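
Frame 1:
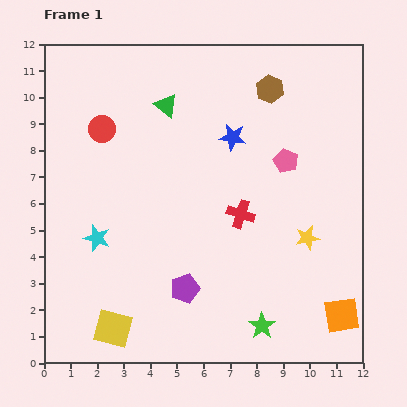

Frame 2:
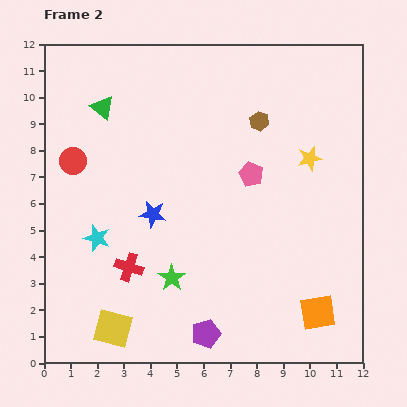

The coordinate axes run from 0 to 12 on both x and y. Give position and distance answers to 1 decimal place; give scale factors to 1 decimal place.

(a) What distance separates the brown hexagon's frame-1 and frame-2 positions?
1.3

The brown hexagon moved from (8.5, 10.3) to (8.1, 9.1), a distance of √(0.4² + 1.2²) ≈ 1.3.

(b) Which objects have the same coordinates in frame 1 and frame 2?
the yellow square, the cyan star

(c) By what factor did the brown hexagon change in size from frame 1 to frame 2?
0.7×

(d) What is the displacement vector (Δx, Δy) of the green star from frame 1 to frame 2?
(-3.4, 1.8)

The green star was at (8.2, 1.4) in frame 1 and (4.8, 3.2) in frame 2.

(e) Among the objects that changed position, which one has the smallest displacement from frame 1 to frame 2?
the orange square

(moved 0.9)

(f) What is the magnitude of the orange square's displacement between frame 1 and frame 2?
0.9

The orange square moved from (11.2, 1.8) to (10.3, 1.9), a distance of √(0.9² + 0.1²) ≈ 0.9.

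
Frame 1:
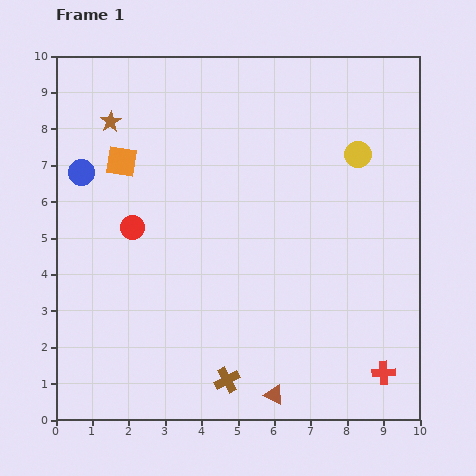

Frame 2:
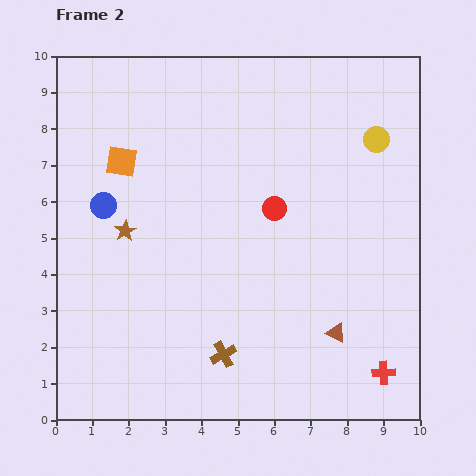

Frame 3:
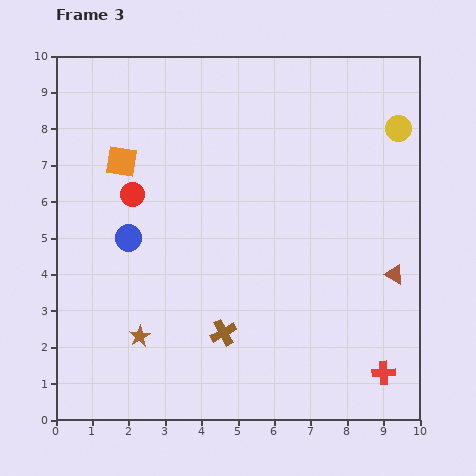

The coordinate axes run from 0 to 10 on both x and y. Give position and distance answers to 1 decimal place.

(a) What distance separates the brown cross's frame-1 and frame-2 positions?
0.7

The brown cross moved from (4.7, 1.1) to (4.6, 1.8), a distance of √(0.1² + 0.7²) ≈ 0.7.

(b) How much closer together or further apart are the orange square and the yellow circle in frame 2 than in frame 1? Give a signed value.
+0.5

Distance in frame 1: 6.5. Distance in frame 2: 7.0.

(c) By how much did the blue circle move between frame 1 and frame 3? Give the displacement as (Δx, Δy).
(1.3, -1.8)

The blue circle was at (0.7, 6.8) in frame 1 and (2.0, 5.0) in frame 3.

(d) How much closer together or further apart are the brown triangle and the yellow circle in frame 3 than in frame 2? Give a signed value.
-1.4

Distance in frame 2: 5.4. Distance in frame 3: 4.0.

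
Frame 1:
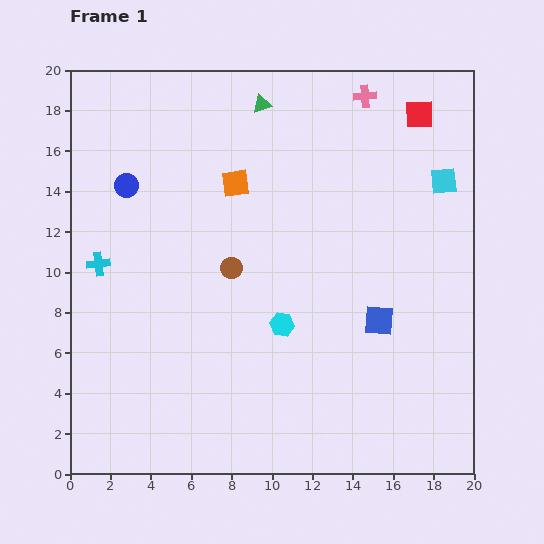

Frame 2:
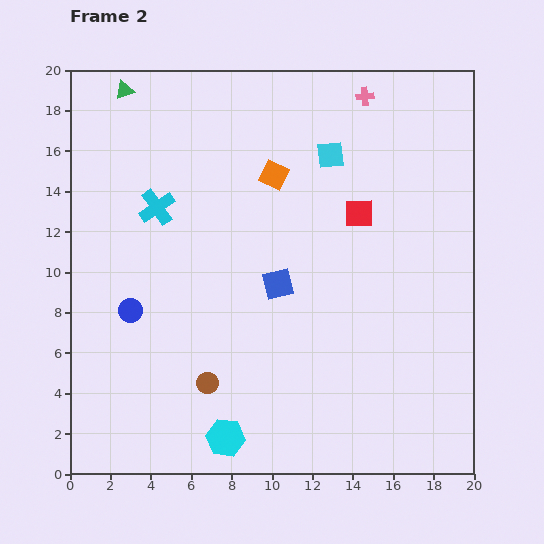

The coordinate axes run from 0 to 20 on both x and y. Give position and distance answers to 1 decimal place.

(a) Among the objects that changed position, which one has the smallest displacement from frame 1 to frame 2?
the orange square

(moved 1.9)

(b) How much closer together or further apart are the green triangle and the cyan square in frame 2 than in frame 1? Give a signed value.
+0.9

Distance in frame 1: 9.8. Distance in frame 2: 10.7.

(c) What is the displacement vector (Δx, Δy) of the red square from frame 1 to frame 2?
(-3.0, -4.9)

The red square was at (17.3, 17.8) in frame 1 and (14.3, 12.9) in frame 2.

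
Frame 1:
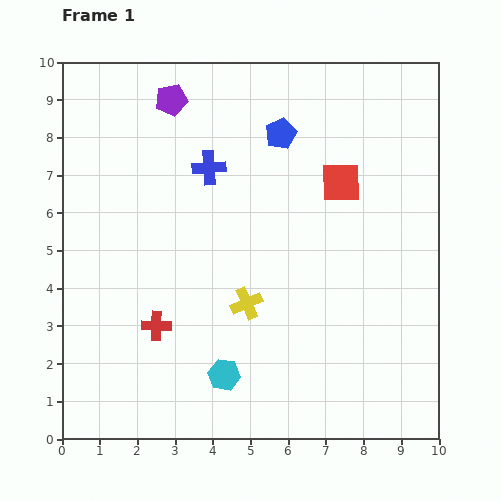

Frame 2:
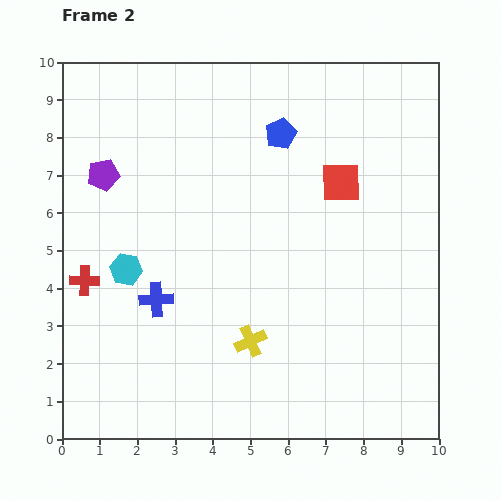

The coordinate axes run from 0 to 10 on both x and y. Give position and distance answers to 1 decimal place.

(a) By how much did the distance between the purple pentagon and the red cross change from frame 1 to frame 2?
-3.2

Distance in frame 1: 6.0. Distance in frame 2: 2.8.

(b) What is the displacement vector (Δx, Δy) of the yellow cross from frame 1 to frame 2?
(0.1, -1.0)

The yellow cross was at (4.9, 3.6) in frame 1 and (5.0, 2.6) in frame 2.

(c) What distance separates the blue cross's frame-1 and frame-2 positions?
3.8

The blue cross moved from (3.9, 7.2) to (2.5, 3.7), a distance of √(1.4² + 3.5²) ≈ 3.8.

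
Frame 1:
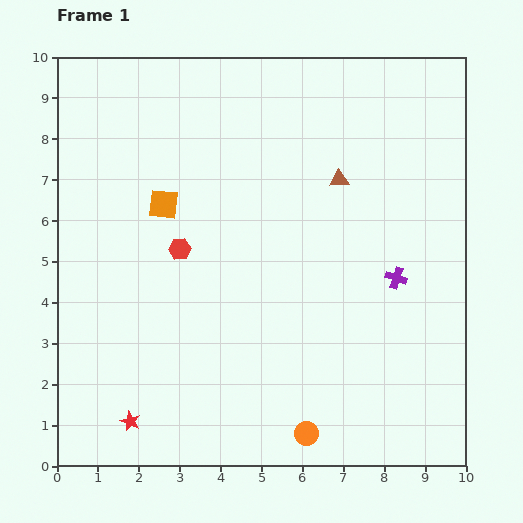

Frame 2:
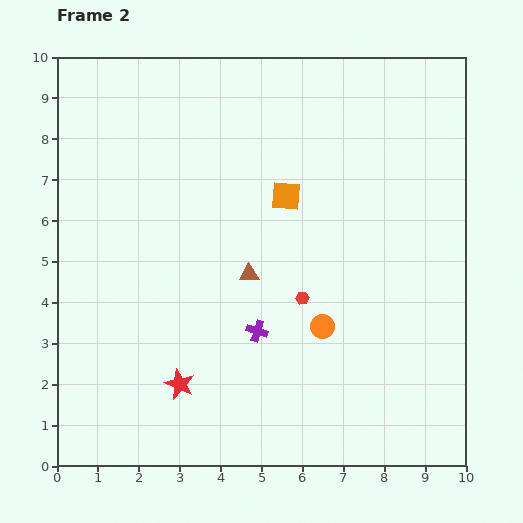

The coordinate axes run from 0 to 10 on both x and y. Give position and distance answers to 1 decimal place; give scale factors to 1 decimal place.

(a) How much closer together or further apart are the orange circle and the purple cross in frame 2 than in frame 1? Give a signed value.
-2.8

Distance in frame 1: 4.4. Distance in frame 2: 1.6.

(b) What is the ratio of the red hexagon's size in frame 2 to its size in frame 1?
0.6×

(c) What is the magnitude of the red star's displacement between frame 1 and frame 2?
1.5

The red star moved from (1.8, 1.1) to (3.0, 2.0), a distance of √(1.2² + 0.9²) ≈ 1.5.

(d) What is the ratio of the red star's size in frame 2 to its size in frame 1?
1.5×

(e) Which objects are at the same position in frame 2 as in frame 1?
none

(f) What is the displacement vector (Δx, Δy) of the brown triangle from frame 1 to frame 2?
(-2.2, -2.3)

The brown triangle was at (6.9, 7.0) in frame 1 and (4.7, 4.7) in frame 2.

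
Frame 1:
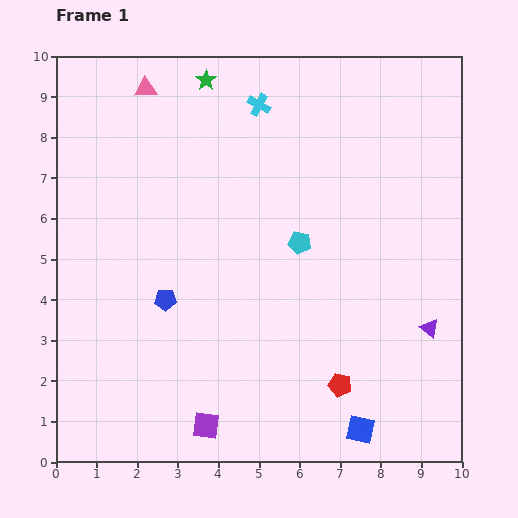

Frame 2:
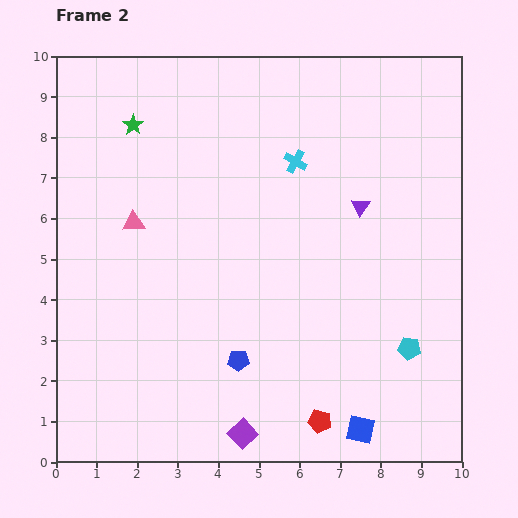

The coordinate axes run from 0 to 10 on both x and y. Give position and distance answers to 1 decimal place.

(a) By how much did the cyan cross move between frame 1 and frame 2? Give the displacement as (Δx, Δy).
(0.9, -1.4)

The cyan cross was at (5.0, 8.8) in frame 1 and (5.9, 7.4) in frame 2.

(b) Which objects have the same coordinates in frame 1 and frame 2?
the blue square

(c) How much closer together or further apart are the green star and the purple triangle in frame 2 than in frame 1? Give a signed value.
-2.3

Distance in frame 1: 8.2. Distance in frame 2: 5.9.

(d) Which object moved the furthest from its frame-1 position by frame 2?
the cyan pentagon

(moved 3.7; next 3.4)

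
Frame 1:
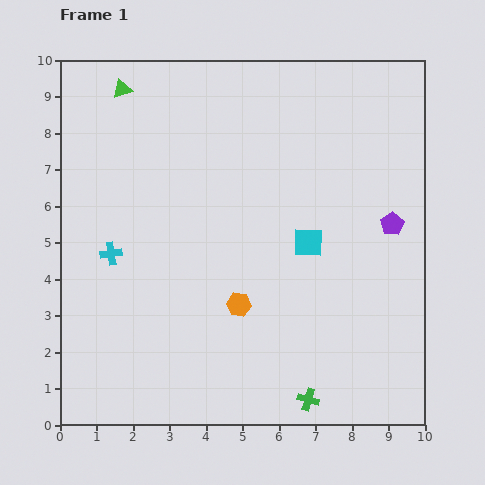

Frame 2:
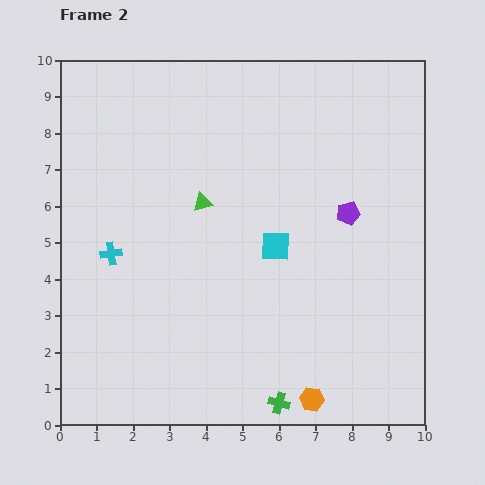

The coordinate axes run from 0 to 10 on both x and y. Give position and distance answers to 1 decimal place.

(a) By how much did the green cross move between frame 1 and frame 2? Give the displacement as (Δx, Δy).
(-0.8, -0.1)

The green cross was at (6.8, 0.7) in frame 1 and (6.0, 0.6) in frame 2.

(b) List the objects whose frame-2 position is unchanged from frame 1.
the cyan cross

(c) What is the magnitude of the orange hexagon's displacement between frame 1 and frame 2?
3.3

The orange hexagon moved from (4.9, 3.3) to (6.9, 0.7), a distance of √(2.0² + 2.6²) ≈ 3.3.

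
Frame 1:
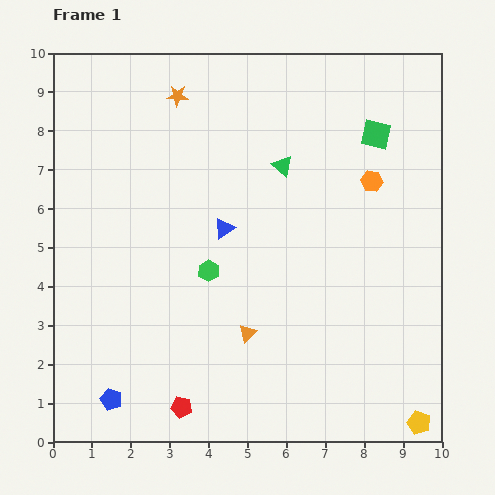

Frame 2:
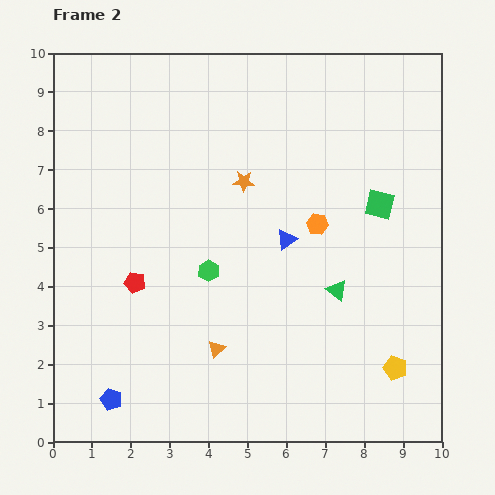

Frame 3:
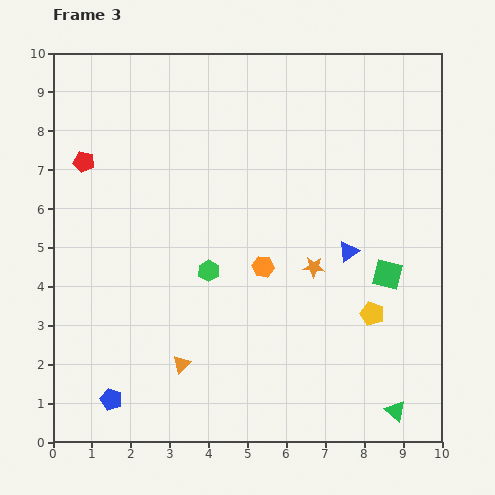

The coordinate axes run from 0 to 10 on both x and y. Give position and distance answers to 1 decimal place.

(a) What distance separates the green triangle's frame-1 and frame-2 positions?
3.5

The green triangle moved from (5.9, 7.1) to (7.3, 3.9), a distance of √(1.4² + 3.2²) ≈ 3.5.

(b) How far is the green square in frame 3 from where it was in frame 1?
3.6

The green square moved from (8.3, 7.9) to (8.6, 4.3), a distance of √(0.3² + 3.6²) ≈ 3.6.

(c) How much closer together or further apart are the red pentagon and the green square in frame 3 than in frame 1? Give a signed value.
-0.3

Distance in frame 1: 8.6. Distance in frame 3: 8.3.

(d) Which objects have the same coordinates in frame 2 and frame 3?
the blue pentagon, the green hexagon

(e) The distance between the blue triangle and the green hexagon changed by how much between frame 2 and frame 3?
+1.4

Distance in frame 2: 2.2. Distance in frame 3: 3.6.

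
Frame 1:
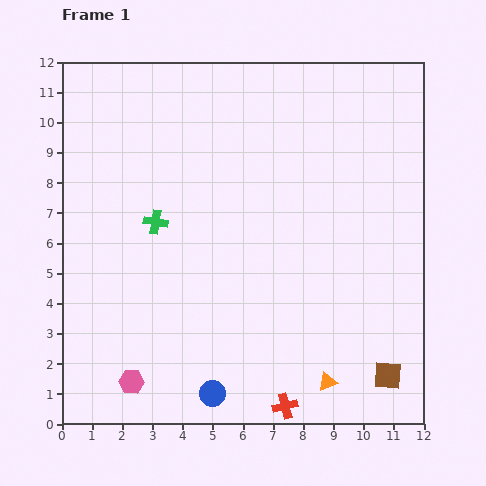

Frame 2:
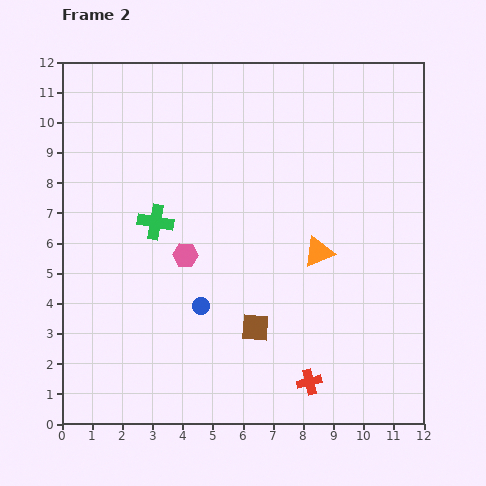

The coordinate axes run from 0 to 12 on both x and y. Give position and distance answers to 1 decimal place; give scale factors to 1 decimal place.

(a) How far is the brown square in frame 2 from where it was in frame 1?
4.7

The brown square moved from (10.8, 1.6) to (6.4, 3.2), a distance of √(4.4² + 1.6²) ≈ 4.7.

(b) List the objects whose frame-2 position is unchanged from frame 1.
the green cross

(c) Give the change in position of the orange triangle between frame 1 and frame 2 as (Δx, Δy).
(-0.3, 4.3)

The orange triangle was at (8.8, 1.4) in frame 1 and (8.5, 5.7) in frame 2.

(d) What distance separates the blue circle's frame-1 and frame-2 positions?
2.9

The blue circle moved from (5.0, 1.0) to (4.6, 3.9), a distance of √(0.4² + 2.9²) ≈ 2.9.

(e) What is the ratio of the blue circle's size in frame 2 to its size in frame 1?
0.7×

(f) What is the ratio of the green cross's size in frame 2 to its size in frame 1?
1.5×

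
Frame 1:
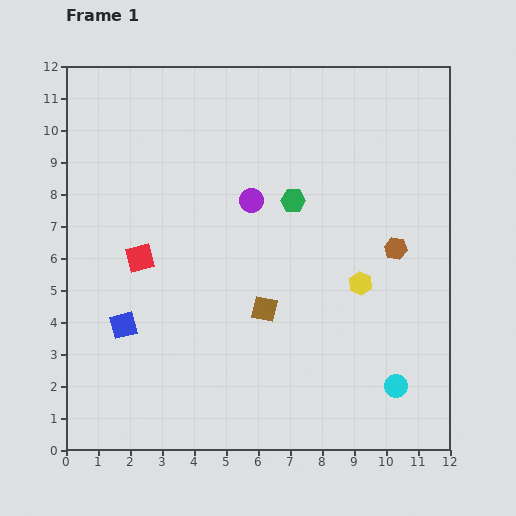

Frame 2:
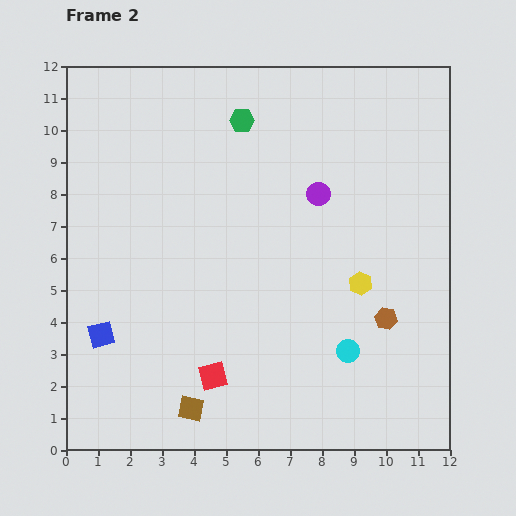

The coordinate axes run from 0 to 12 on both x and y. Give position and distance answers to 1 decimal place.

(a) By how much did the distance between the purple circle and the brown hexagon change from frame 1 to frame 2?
-0.3

Distance in frame 1: 4.7. Distance in frame 2: 4.4.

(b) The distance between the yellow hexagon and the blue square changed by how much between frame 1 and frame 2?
+0.8

Distance in frame 1: 7.5. Distance in frame 2: 8.3.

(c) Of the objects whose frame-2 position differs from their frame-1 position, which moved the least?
the blue square

(moved 0.8)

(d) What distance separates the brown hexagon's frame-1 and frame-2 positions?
2.2

The brown hexagon moved from (10.3, 6.3) to (10.0, 4.1), a distance of √(0.3² + 2.2²) ≈ 2.2.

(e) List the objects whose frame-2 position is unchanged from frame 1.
the yellow hexagon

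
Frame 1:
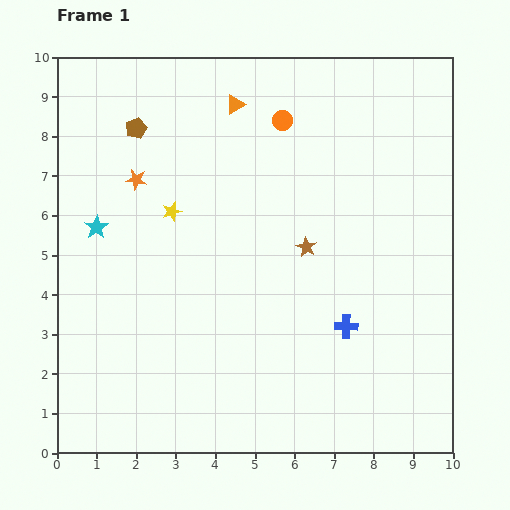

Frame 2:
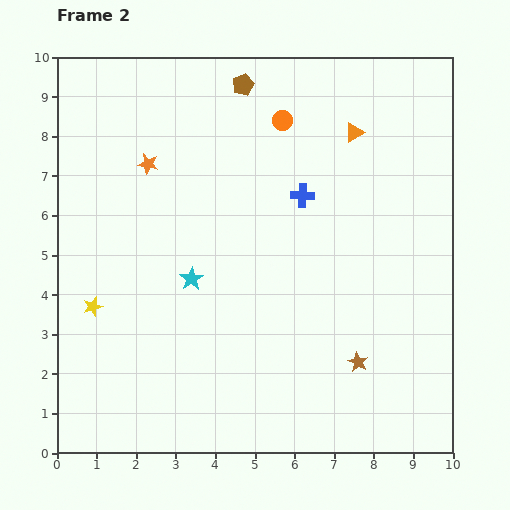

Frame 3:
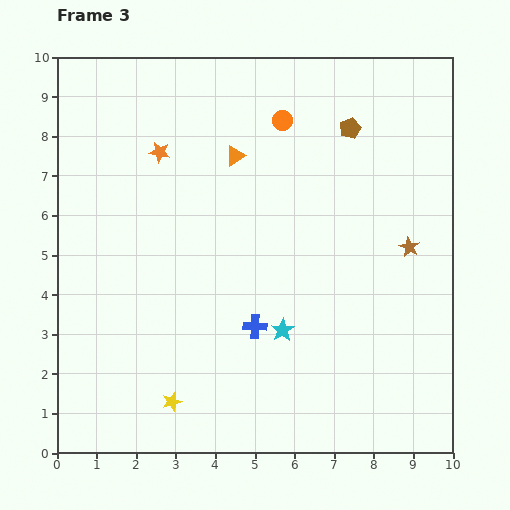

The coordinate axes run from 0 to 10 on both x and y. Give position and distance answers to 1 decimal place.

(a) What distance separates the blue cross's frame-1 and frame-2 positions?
3.5

The blue cross moved from (7.3, 3.2) to (6.2, 6.5), a distance of √(1.1² + 3.3²) ≈ 3.5.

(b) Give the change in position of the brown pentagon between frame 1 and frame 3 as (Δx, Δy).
(5.4, 0.0)

The brown pentagon was at (2.0, 8.2) in frame 1 and (7.4, 8.2) in frame 3.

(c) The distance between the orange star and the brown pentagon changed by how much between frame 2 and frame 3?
+1.7

Distance in frame 2: 3.1. Distance in frame 3: 4.8.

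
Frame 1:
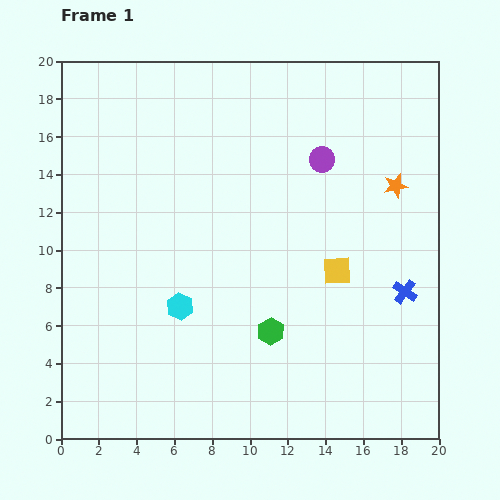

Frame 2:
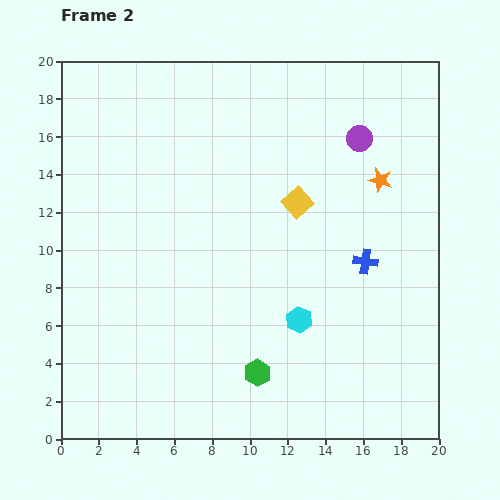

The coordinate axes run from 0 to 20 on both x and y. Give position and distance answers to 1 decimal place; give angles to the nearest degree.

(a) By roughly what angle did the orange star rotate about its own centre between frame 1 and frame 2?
27° clockwise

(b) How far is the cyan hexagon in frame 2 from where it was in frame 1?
6.3

The cyan hexagon moved from (6.3, 7.0) to (12.6, 6.3), a distance of √(6.3² + 0.7²) ≈ 6.3.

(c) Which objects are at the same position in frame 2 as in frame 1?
none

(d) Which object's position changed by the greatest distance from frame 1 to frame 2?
the cyan hexagon

(moved 6.3; next 4.2)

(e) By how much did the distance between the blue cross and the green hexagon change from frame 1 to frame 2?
+0.8

Distance in frame 1: 7.4. Distance in frame 2: 8.2.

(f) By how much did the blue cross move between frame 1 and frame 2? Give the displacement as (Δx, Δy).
(-2.1, 1.6)

The blue cross was at (18.2, 7.8) in frame 1 and (16.1, 9.4) in frame 2.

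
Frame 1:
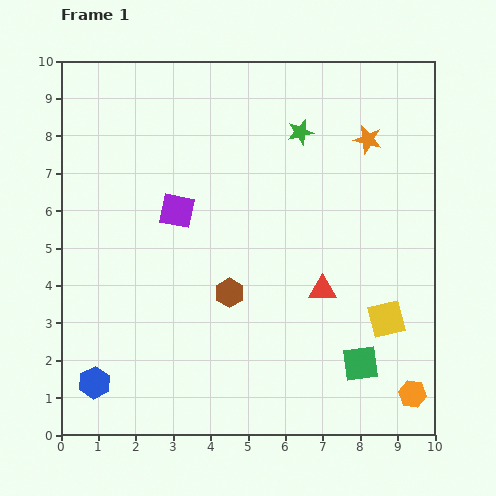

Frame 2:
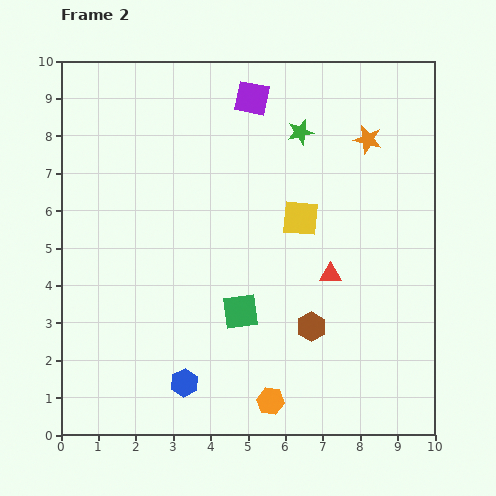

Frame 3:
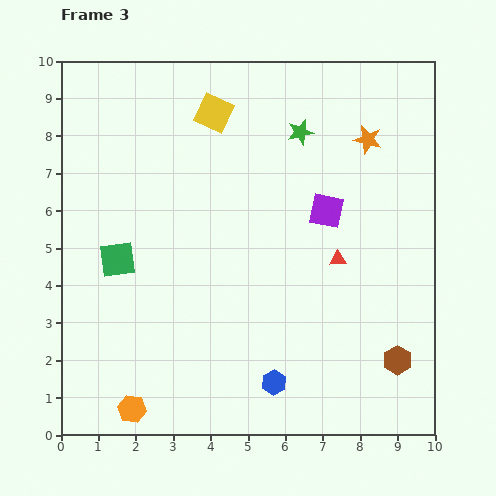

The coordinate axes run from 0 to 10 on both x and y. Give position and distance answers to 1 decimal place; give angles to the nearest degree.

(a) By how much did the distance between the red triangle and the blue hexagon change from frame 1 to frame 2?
-1.7

Distance in frame 1: 6.6. Distance in frame 2: 4.9.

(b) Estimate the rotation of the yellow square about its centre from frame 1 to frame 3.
39° clockwise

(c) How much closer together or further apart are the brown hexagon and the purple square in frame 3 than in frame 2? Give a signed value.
-1.9

Distance in frame 2: 6.3. Distance in frame 3: 4.4.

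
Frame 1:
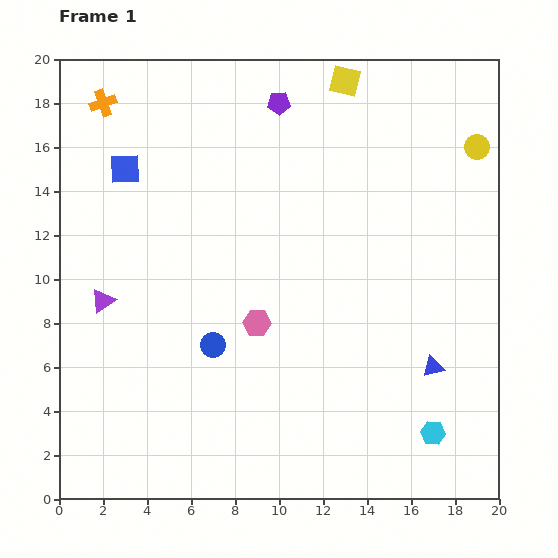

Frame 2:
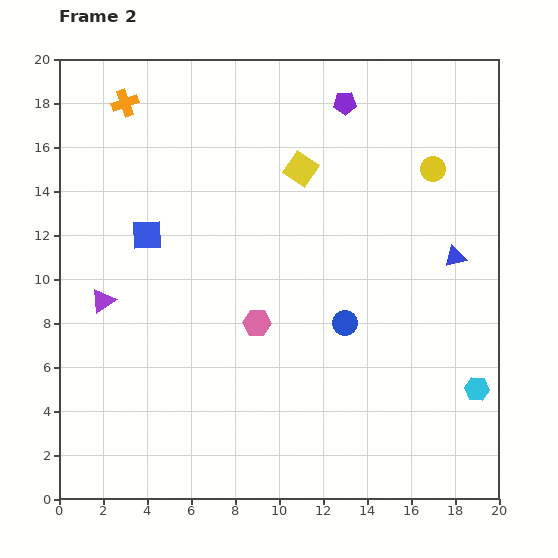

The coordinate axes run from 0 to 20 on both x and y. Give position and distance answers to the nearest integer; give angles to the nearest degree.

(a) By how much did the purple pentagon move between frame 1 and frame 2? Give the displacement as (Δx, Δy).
(3, 0)

The purple pentagon was at (10, 18) in frame 1 and (13, 18) in frame 2.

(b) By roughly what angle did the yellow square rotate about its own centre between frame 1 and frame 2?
23° clockwise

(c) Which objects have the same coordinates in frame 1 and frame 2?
the pink hexagon, the purple triangle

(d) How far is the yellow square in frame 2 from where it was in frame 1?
4

The yellow square moved from (13, 19) to (11, 15), a distance of √(2² + 4²) ≈ 4.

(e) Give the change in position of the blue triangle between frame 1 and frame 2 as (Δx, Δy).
(1, 5)

The blue triangle was at (17, 6) in frame 1 and (18, 11) in frame 2.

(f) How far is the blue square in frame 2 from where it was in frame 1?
3

The blue square moved from (3, 15) to (4, 12), a distance of √(1² + 3²) ≈ 3.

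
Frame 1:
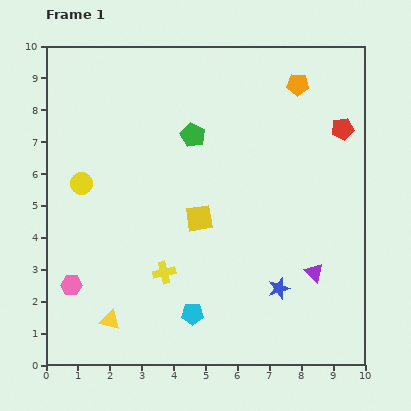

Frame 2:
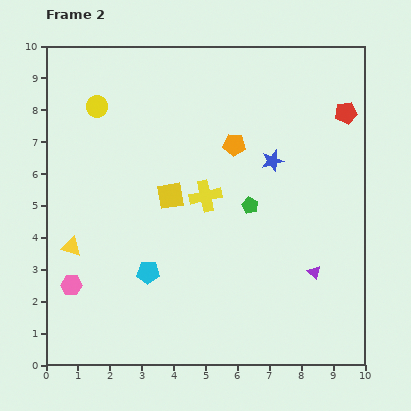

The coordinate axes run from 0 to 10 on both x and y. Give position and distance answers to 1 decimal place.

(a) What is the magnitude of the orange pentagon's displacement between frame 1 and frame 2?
2.8

The orange pentagon moved from (7.9, 8.8) to (5.9, 6.9), a distance of √(2.0² + 1.9²) ≈ 2.8.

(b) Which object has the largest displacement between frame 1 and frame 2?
the blue star

(moved 4.0; next 2.8)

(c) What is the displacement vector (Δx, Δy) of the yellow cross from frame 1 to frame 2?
(1.3, 2.4)

The yellow cross was at (3.7, 2.9) in frame 1 and (5.0, 5.3) in frame 2.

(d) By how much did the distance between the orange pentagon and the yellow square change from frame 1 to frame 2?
-2.6

Distance in frame 1: 5.2. Distance in frame 2: 2.6.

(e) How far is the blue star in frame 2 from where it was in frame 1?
4.0

The blue star moved from (7.3, 2.4) to (7.1, 6.4), a distance of √(0.2² + 4.0²) ≈ 4.0.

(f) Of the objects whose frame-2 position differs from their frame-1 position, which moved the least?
the red pentagon

(moved 0.5)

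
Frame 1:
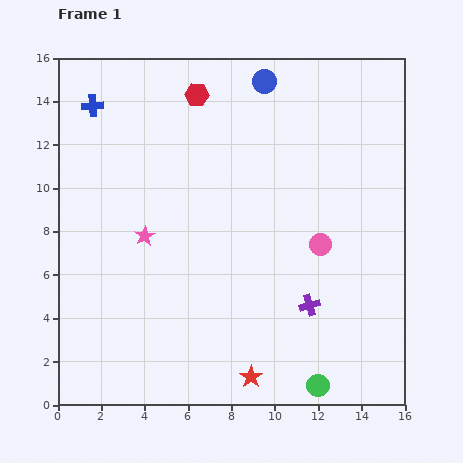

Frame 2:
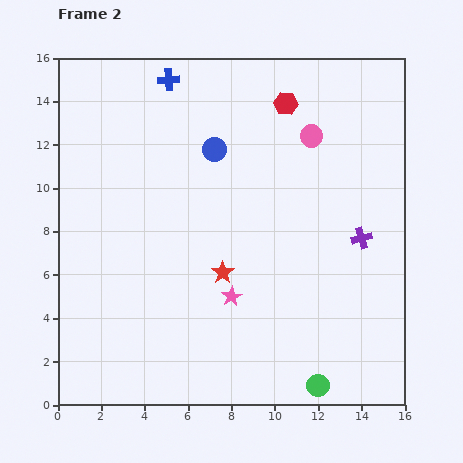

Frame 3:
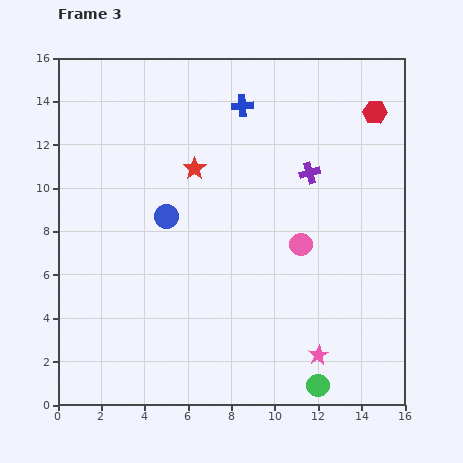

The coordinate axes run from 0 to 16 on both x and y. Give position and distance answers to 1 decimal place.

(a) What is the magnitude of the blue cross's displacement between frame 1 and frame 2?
3.7

The blue cross moved from (1.6, 13.8) to (5.1, 15.0), a distance of √(3.5² + 1.2²) ≈ 3.7.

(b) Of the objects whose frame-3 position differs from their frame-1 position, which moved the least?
the pink circle

(moved 0.9)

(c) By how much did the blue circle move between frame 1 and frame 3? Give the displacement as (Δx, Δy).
(-4.5, -6.2)

The blue circle was at (9.5, 14.9) in frame 1 and (5.0, 8.7) in frame 3.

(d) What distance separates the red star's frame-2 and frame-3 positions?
5.0

The red star moved from (7.6, 6.1) to (6.3, 10.9), a distance of √(1.3² + 4.8²) ≈ 5.0.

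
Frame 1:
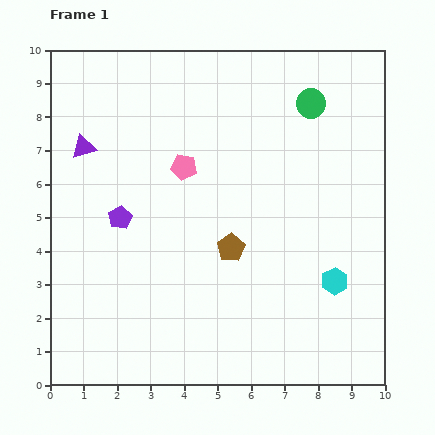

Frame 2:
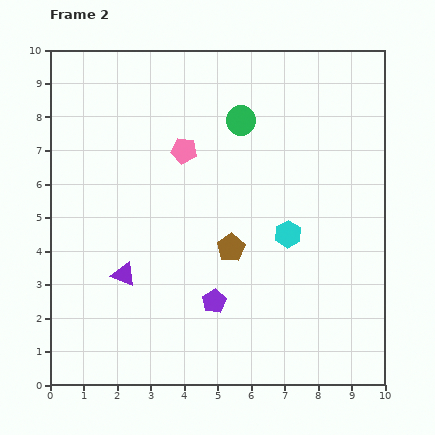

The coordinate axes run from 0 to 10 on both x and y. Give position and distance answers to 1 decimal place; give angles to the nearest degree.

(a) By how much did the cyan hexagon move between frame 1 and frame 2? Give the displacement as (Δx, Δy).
(-1.4, 1.4)

The cyan hexagon was at (8.5, 3.1) in frame 1 and (7.1, 4.5) in frame 2.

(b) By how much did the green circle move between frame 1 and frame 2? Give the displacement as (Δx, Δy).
(-2.1, -0.5)

The green circle was at (7.8, 8.4) in frame 1 and (5.7, 7.9) in frame 2.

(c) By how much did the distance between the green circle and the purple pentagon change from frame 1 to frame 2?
-1.1

Distance in frame 1: 6.6. Distance in frame 2: 5.5.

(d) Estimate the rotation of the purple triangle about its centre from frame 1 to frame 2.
40° clockwise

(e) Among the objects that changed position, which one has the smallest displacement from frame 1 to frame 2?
the pink pentagon

(moved 0.5)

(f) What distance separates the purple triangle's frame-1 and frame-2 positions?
4.0

The purple triangle moved from (1.0, 7.1) to (2.2, 3.3), a distance of √(1.2² + 3.8²) ≈ 4.0.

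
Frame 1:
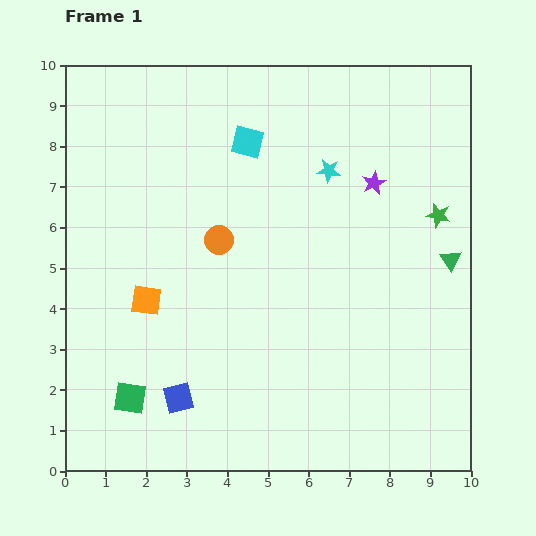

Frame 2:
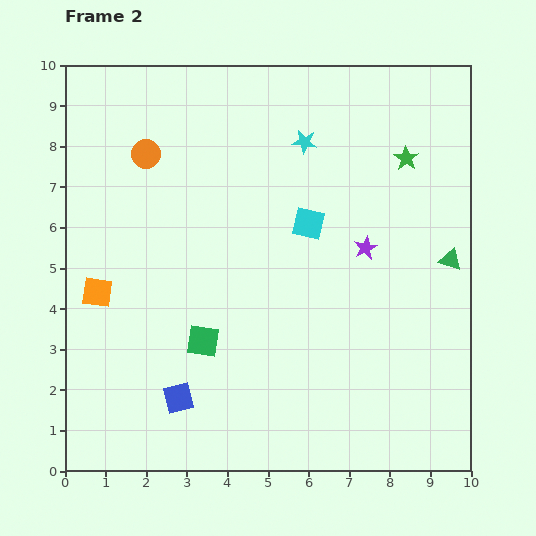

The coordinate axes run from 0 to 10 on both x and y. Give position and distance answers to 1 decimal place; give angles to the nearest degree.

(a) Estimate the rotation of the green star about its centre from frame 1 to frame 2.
23° clockwise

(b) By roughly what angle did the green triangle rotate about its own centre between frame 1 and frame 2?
37° counter-clockwise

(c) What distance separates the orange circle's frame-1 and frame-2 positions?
2.8

The orange circle moved from (3.8, 5.7) to (2.0, 7.8), a distance of √(1.8² + 2.1²) ≈ 2.8.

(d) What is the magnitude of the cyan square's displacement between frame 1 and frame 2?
2.5

The cyan square moved from (4.5, 8.1) to (6.0, 6.1), a distance of √(1.5² + 2.0²) ≈ 2.5.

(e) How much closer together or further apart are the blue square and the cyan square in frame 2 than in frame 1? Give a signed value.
-1.1

Distance in frame 1: 6.5. Distance in frame 2: 5.4.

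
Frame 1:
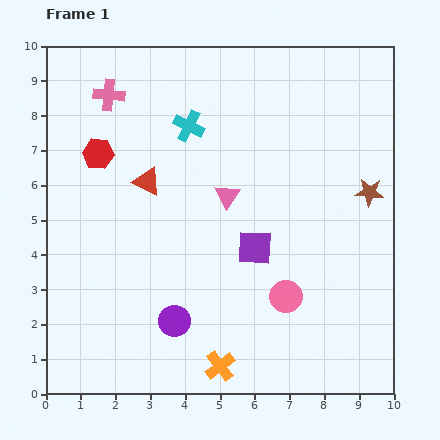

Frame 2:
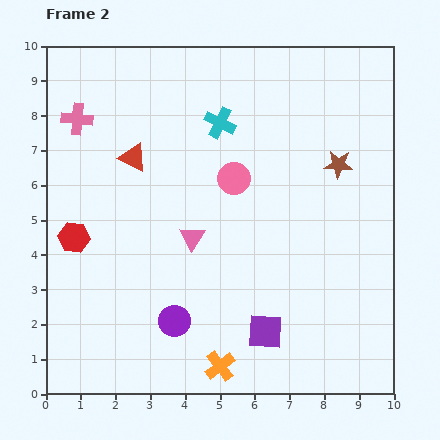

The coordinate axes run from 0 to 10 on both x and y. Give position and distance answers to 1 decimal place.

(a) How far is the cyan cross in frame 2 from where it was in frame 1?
0.9

The cyan cross moved from (4.1, 7.7) to (5.0, 7.8), a distance of √(0.9² + 0.1²) ≈ 0.9.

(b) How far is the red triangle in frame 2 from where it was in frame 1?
0.8

The red triangle moved from (2.9, 6.1) to (2.5, 6.8), a distance of √(0.4² + 0.7²) ≈ 0.8.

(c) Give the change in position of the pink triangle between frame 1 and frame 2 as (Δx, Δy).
(-1.0, -1.2)

The pink triangle was at (5.2, 5.7) in frame 1 and (4.2, 4.5) in frame 2.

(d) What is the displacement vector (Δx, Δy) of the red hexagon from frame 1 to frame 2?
(-0.7, -2.4)

The red hexagon was at (1.5, 6.9) in frame 1 and (0.8, 4.5) in frame 2.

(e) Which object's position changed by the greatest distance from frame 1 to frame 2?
the pink circle

(moved 3.7; next 2.5)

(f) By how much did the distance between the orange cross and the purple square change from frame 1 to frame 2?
-1.9

Distance in frame 1: 3.5. Distance in frame 2: 1.6.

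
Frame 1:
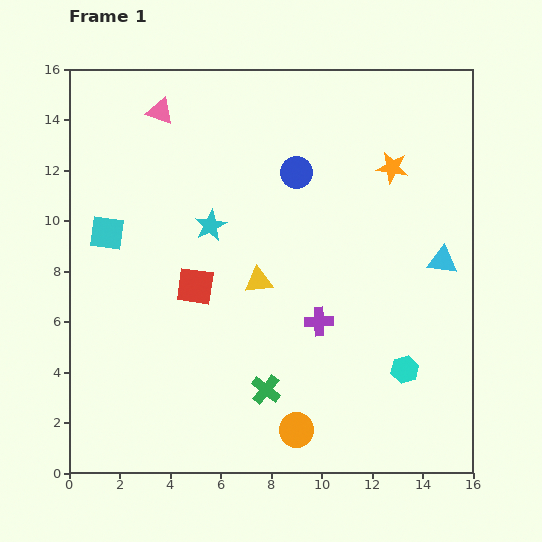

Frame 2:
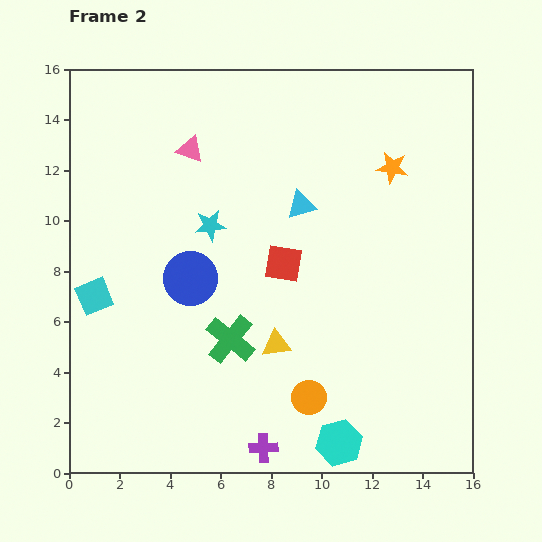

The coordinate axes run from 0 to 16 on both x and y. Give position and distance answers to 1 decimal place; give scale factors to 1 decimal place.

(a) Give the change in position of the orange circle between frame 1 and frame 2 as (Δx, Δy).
(0.5, 1.3)

The orange circle was at (9.0, 1.7) in frame 1 and (9.5, 3.0) in frame 2.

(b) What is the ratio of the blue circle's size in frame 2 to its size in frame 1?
1.7×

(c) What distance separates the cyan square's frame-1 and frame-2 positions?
2.5

The cyan square moved from (1.5, 9.5) to (1.0, 7.0), a distance of √(0.5² + 2.5²) ≈ 2.5.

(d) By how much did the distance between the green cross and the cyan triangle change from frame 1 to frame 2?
-2.7

Distance in frame 1: 8.7. Distance in frame 2: 6.0.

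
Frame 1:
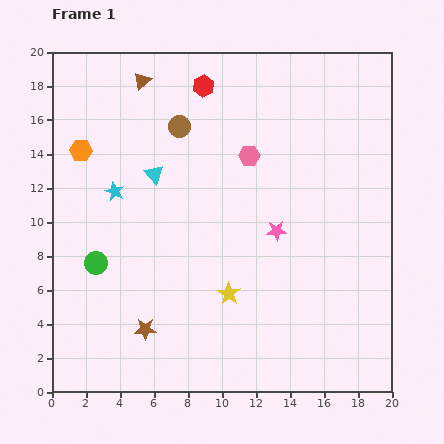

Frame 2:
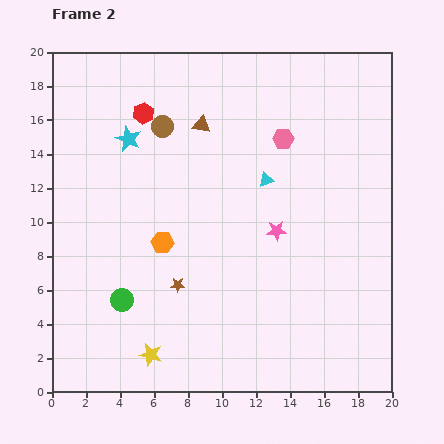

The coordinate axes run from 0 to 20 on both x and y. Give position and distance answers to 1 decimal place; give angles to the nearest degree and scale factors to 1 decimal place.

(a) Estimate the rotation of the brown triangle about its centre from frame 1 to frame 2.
51° clockwise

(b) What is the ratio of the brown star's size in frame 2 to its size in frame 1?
0.6×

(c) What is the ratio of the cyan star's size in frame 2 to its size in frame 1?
1.3×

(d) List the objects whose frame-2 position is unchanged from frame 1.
the pink star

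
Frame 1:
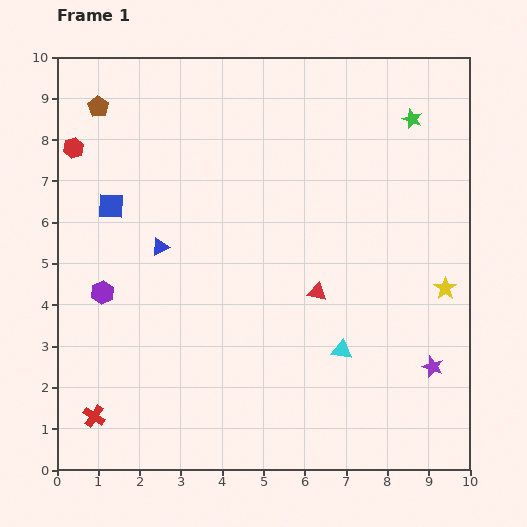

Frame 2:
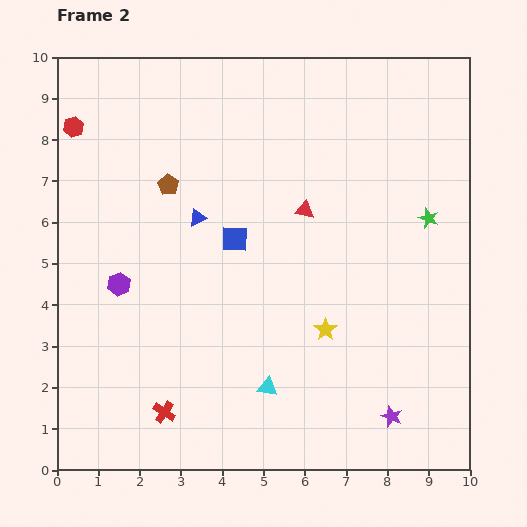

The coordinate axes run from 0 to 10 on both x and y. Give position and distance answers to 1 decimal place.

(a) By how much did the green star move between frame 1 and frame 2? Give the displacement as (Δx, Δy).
(0.4, -2.4)

The green star was at (8.6, 8.5) in frame 1 and (9.0, 6.1) in frame 2.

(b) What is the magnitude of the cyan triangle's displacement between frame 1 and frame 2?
2.0

The cyan triangle moved from (6.9, 2.9) to (5.1, 2.0), a distance of √(1.8² + 0.9²) ≈ 2.0.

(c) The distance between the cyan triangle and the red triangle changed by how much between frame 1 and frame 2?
+2.9

Distance in frame 1: 1.5. Distance in frame 2: 4.4.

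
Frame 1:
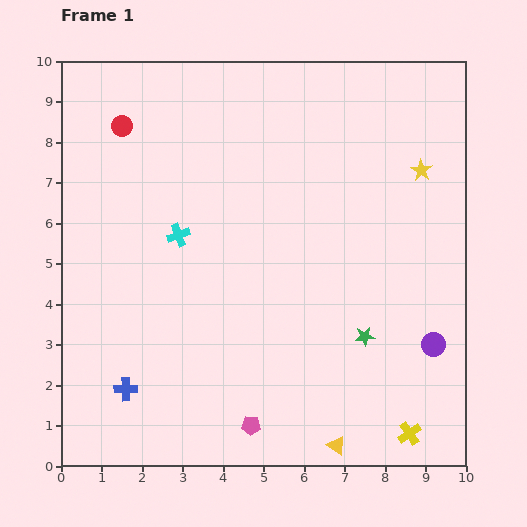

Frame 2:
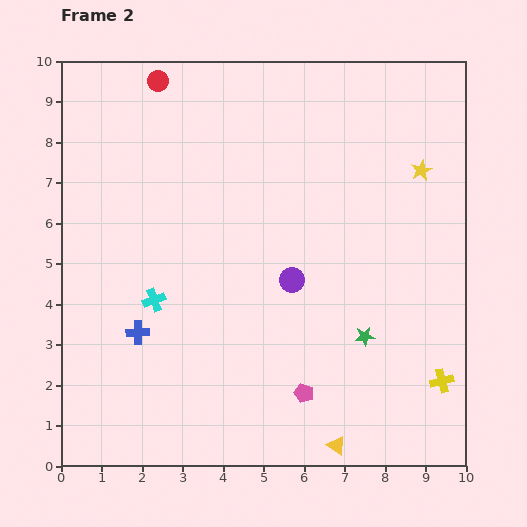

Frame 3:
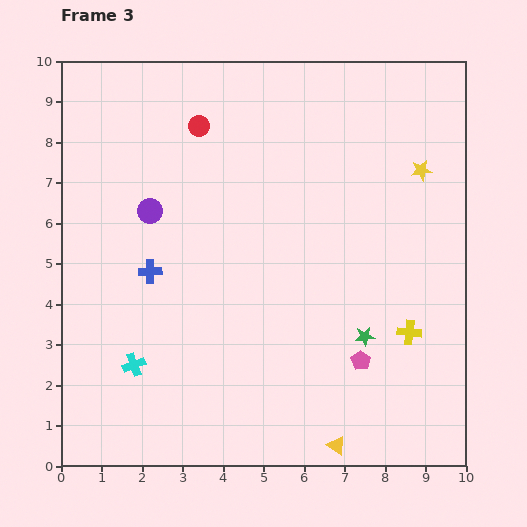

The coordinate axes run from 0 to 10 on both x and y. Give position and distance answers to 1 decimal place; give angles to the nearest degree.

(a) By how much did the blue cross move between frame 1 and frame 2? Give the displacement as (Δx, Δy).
(0.3, 1.4)

The blue cross was at (1.6, 1.9) in frame 1 and (1.9, 3.3) in frame 2.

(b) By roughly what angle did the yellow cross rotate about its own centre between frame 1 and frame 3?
39° clockwise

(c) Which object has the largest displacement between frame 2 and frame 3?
the purple circle

(moved 3.9; next 1.7)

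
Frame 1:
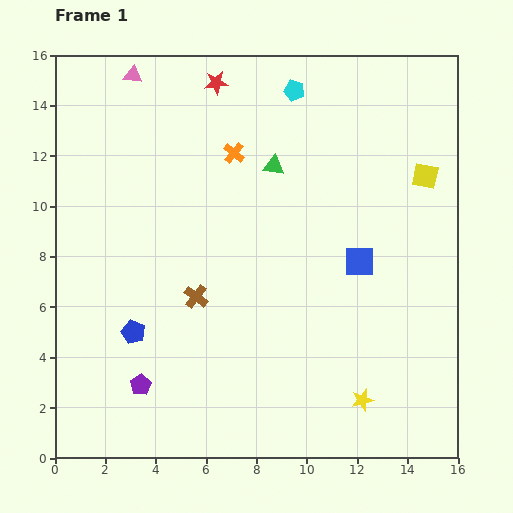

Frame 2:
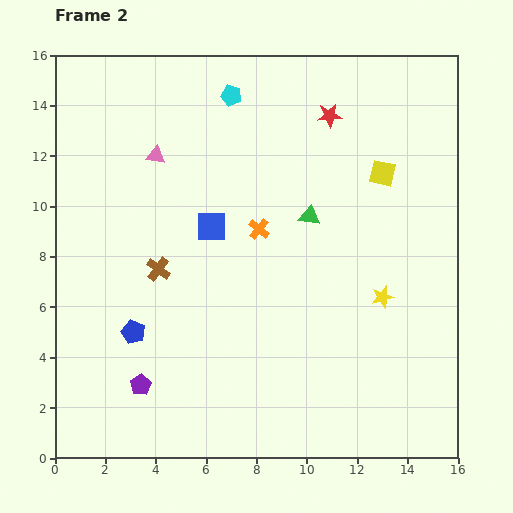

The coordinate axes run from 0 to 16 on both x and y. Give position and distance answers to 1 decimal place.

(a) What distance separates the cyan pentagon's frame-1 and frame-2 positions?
2.5

The cyan pentagon moved from (9.5, 14.6) to (7.0, 14.4), a distance of √(2.5² + 0.2²) ≈ 2.5.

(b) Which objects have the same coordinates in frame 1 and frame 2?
the purple pentagon, the blue pentagon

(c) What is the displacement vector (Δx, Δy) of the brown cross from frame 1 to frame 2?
(-1.5, 1.1)

The brown cross was at (5.6, 6.4) in frame 1 and (4.1, 7.5) in frame 2.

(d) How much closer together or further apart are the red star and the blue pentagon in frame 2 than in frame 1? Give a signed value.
+1.2

Distance in frame 1: 10.4. Distance in frame 2: 11.6.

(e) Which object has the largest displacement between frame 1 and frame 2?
the blue square

(moved 6.1; next 4.7)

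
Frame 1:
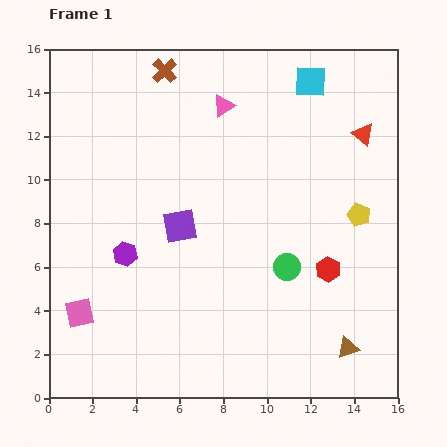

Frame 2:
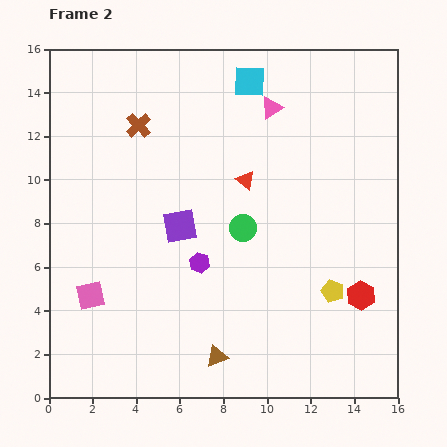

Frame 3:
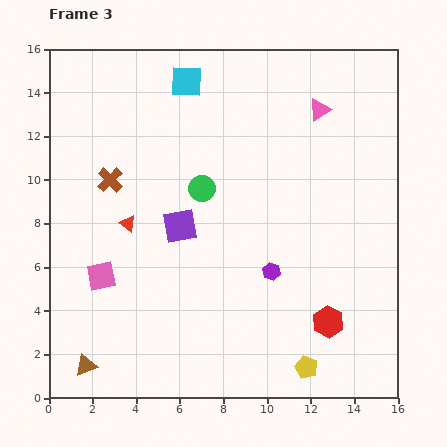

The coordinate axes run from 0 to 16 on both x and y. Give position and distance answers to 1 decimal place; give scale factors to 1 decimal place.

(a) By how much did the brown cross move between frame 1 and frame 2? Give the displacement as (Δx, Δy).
(-1.2, -2.5)

The brown cross was at (5.3, 15.0) in frame 1 and (4.1, 12.5) in frame 2.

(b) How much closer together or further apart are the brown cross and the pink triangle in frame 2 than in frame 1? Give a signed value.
+3.1

Distance in frame 1: 3.1. Distance in frame 2: 6.2.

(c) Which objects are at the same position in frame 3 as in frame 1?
the purple square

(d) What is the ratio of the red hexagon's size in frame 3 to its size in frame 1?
1.3×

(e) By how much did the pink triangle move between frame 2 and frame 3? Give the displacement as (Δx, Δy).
(2.2, -0.1)

The pink triangle was at (10.2, 13.3) in frame 2 and (12.4, 13.2) in frame 3.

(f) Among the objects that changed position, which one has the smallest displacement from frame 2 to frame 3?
the pink square

(moved 1.0)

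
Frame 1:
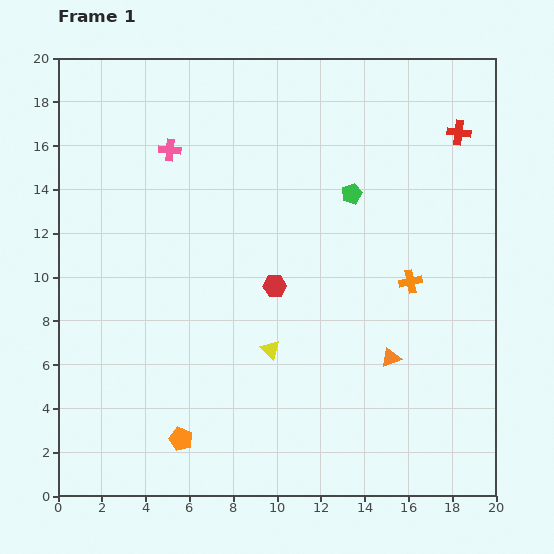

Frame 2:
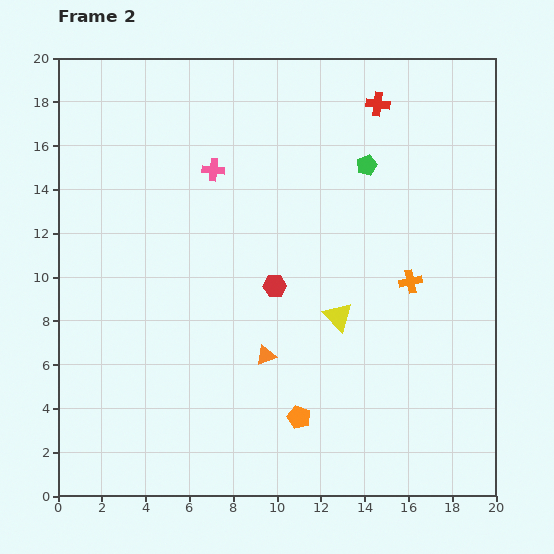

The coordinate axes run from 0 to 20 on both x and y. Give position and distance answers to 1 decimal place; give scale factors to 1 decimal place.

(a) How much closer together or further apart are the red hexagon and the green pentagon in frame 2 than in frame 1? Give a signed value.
+1.4

Distance in frame 1: 5.5. Distance in frame 2: 6.9.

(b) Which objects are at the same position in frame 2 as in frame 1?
the red hexagon, the orange cross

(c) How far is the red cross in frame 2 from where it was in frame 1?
3.9

The red cross moved from (18.3, 16.6) to (14.6, 17.9), a distance of √(3.7² + 1.3²) ≈ 3.9.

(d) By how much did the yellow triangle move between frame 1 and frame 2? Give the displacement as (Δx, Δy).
(3.1, 1.5)

The yellow triangle was at (9.7, 6.7) in frame 1 and (12.8, 8.2) in frame 2.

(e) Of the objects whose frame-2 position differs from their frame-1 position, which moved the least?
the green pentagon

(moved 1.5)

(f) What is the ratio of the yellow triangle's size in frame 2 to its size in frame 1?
1.5×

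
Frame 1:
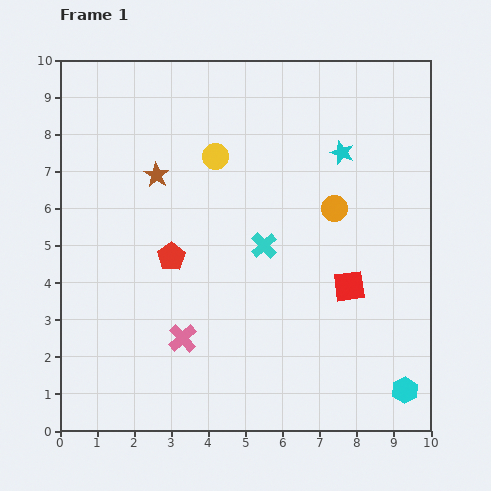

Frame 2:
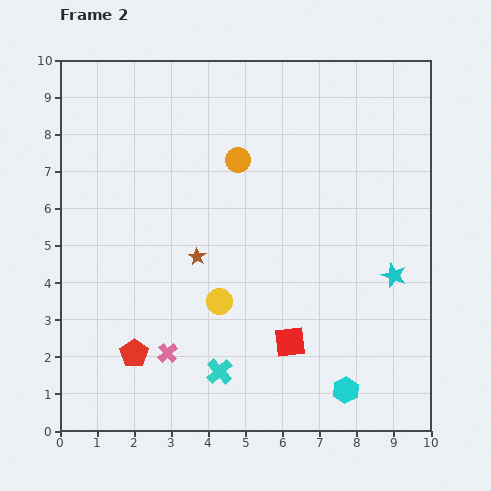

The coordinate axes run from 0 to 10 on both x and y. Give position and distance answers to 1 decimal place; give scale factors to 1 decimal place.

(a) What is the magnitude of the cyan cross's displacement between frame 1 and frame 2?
3.6

The cyan cross moved from (5.5, 5.0) to (4.3, 1.6), a distance of √(1.2² + 3.4²) ≈ 3.6.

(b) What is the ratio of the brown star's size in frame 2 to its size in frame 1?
0.7×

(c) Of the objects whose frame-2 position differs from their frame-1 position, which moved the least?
the pink cross

(moved 0.6)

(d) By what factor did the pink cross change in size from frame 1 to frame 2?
0.7×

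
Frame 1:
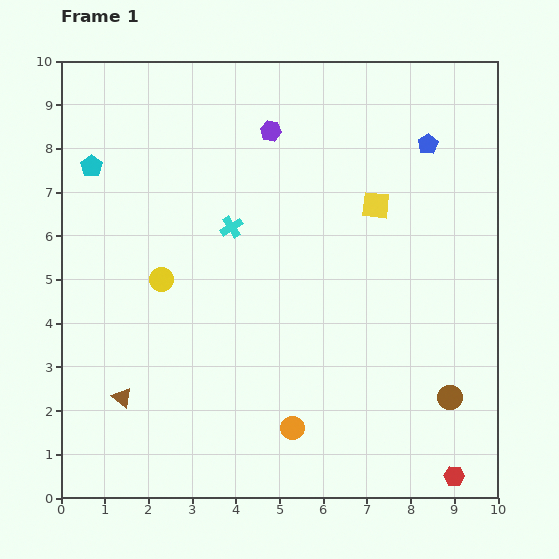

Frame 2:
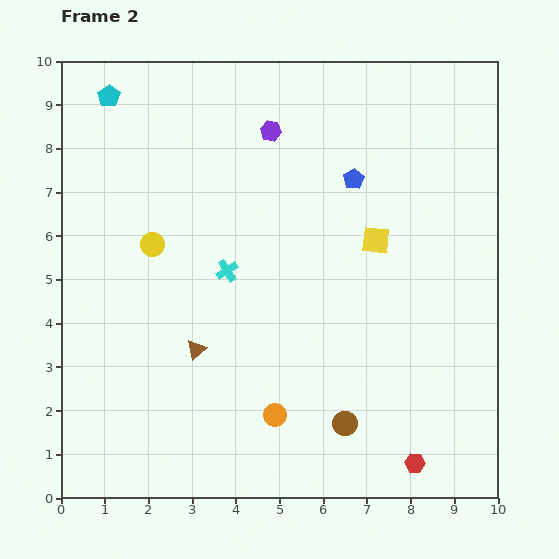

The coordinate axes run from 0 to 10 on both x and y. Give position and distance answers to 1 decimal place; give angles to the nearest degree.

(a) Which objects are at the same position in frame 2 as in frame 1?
the purple hexagon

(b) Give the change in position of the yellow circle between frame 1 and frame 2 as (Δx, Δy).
(-0.2, 0.8)

The yellow circle was at (2.3, 5.0) in frame 1 and (2.1, 5.8) in frame 2.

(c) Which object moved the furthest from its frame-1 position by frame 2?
the brown circle

(moved 2.5; next 2.0)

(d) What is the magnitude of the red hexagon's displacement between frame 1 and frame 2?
0.9

The red hexagon moved from (9.0, 0.5) to (8.1, 0.8), a distance of √(0.9² + 0.3²) ≈ 0.9.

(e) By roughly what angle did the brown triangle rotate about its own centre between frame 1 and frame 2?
39° clockwise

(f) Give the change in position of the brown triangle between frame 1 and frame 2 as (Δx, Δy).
(1.7, 1.1)

The brown triangle was at (1.4, 2.3) in frame 1 and (3.1, 3.4) in frame 2.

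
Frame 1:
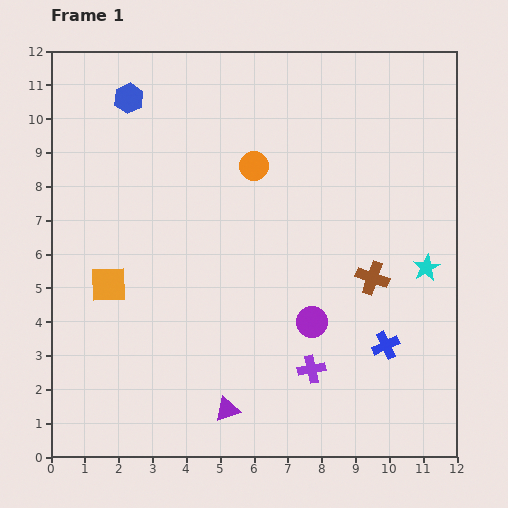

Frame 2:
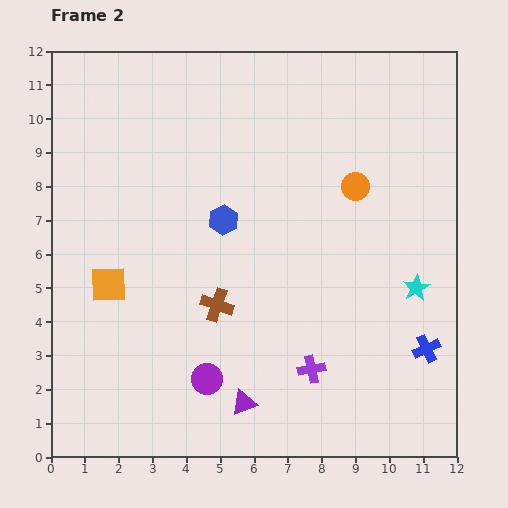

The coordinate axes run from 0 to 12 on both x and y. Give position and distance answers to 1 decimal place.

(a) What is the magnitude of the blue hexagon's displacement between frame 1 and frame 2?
4.6

The blue hexagon moved from (2.3, 10.6) to (5.1, 7.0), a distance of √(2.8² + 3.6²) ≈ 4.6.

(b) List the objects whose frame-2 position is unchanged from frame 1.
the purple cross, the orange square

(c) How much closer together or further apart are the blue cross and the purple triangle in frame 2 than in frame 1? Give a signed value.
+0.5

Distance in frame 1: 5.1. Distance in frame 2: 5.6.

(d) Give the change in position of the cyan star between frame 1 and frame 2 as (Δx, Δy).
(-0.3, -0.6)

The cyan star was at (11.1, 5.6) in frame 1 and (10.8, 5.0) in frame 2.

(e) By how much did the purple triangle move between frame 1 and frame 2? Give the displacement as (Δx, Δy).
(0.5, 0.2)

The purple triangle was at (5.2, 1.4) in frame 1 and (5.7, 1.6) in frame 2.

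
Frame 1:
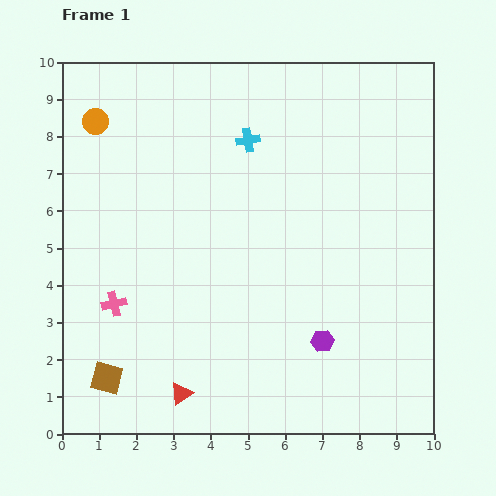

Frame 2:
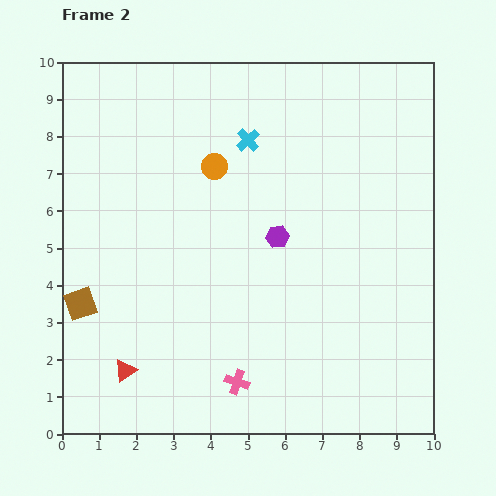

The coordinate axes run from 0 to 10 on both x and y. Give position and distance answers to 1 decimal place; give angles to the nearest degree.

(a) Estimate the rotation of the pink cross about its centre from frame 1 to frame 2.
31° clockwise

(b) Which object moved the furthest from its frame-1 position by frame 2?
the pink cross

(moved 3.9; next 3.4)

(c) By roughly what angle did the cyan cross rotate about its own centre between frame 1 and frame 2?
33° counter-clockwise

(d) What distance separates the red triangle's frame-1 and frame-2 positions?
1.6

The red triangle moved from (3.2, 1.1) to (1.7, 1.7), a distance of √(1.5² + 0.6²) ≈ 1.6.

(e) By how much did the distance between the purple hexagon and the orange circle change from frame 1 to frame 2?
-6.0

Distance in frame 1: 8.5. Distance in frame 2: 2.5.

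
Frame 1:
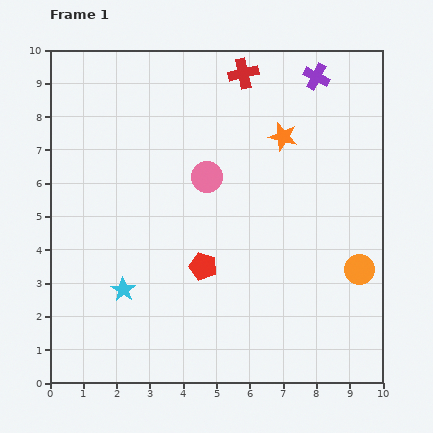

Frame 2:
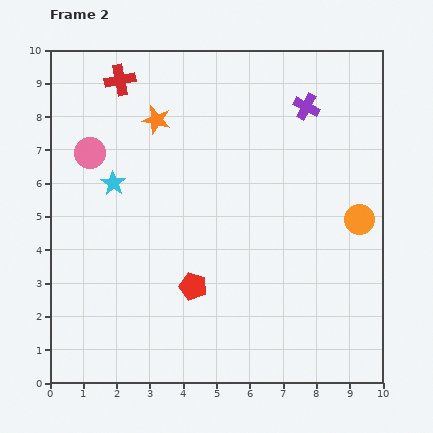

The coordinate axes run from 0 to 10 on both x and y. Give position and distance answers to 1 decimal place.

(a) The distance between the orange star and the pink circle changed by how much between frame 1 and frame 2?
-0.4

Distance in frame 1: 2.6. Distance in frame 2: 2.2.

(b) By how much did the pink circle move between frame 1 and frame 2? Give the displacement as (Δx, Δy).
(-3.5, 0.7)

The pink circle was at (4.7, 6.2) in frame 1 and (1.2, 6.9) in frame 2.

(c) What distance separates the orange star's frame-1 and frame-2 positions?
3.8

The orange star moved from (7.0, 7.4) to (3.2, 7.9), a distance of √(3.8² + 0.5²) ≈ 3.8.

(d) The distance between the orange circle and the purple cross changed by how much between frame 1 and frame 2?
-2.1

Distance in frame 1: 5.9. Distance in frame 2: 3.8.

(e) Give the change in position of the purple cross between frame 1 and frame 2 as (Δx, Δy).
(-0.3, -0.9)

The purple cross was at (8.0, 9.2) in frame 1 and (7.7, 8.3) in frame 2.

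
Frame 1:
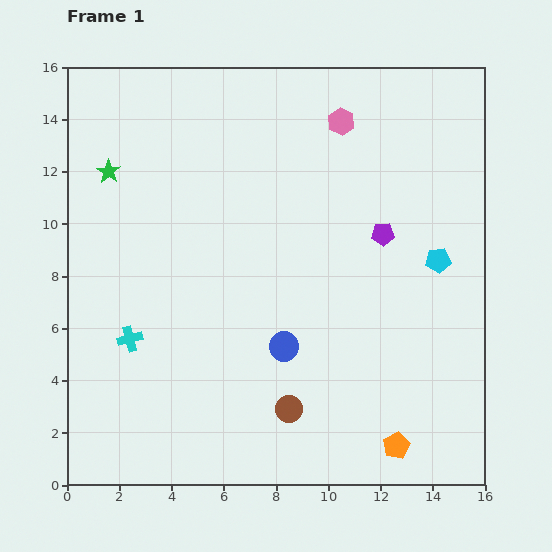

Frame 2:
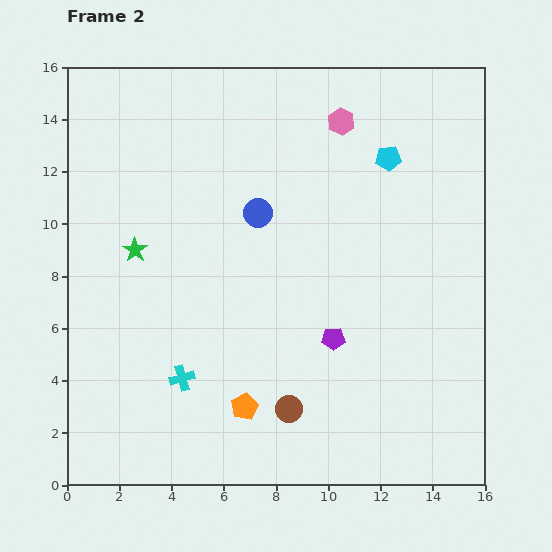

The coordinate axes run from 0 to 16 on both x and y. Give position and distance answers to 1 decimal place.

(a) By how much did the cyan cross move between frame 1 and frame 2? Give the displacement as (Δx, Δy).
(2.0, -1.5)

The cyan cross was at (2.4, 5.6) in frame 1 and (4.4, 4.1) in frame 2.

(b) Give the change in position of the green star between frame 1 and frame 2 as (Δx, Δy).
(1.0, -3.0)

The green star was at (1.6, 12.0) in frame 1 and (2.6, 9.0) in frame 2.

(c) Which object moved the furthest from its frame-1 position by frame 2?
the orange pentagon

(moved 6.0; next 5.2)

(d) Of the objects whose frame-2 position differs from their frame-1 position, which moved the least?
the cyan cross

(moved 2.5)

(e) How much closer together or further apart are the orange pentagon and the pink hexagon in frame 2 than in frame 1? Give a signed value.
-1.1

Distance in frame 1: 12.6. Distance in frame 2: 11.5.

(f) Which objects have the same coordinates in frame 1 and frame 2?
the pink hexagon, the brown circle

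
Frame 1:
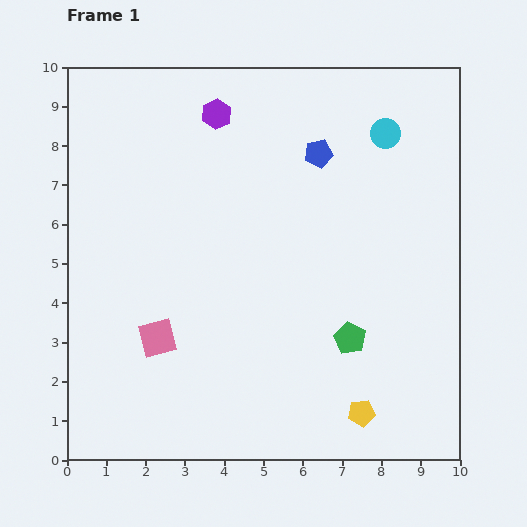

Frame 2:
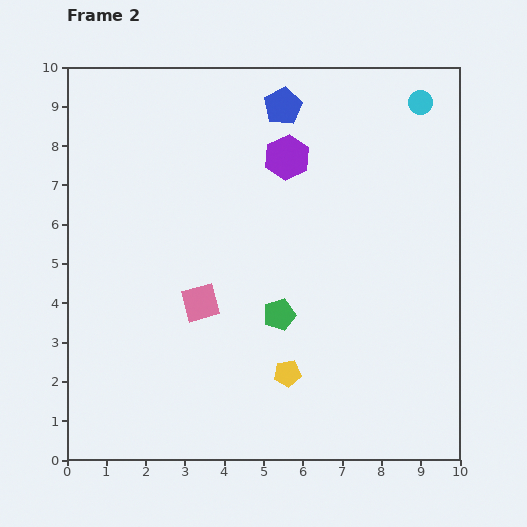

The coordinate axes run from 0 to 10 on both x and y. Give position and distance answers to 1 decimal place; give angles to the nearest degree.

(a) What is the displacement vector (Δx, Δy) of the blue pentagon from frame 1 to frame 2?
(-0.9, 1.2)

The blue pentagon was at (6.4, 7.8) in frame 1 and (5.5, 9.0) in frame 2.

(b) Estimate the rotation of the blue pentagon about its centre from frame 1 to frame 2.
19° counter-clockwise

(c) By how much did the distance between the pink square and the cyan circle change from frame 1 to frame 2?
-0.2

Distance in frame 1: 7.8. Distance in frame 2: 7.6.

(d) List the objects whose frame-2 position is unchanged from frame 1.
none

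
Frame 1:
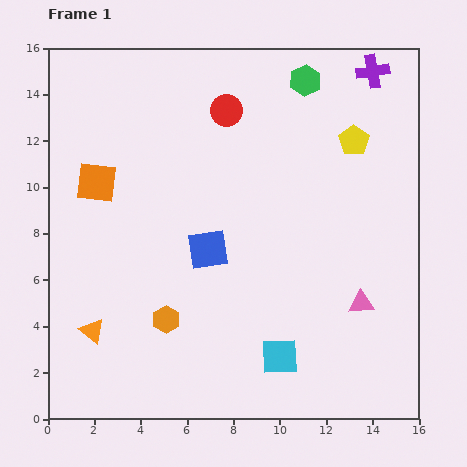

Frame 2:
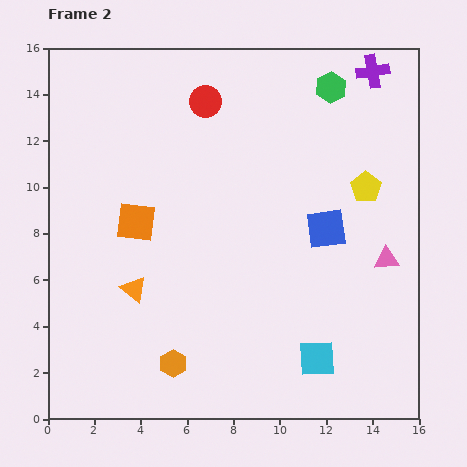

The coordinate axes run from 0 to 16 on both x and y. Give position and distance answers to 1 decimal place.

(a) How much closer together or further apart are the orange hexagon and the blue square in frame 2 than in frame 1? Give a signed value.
+5.3

Distance in frame 1: 3.5. Distance in frame 2: 8.8.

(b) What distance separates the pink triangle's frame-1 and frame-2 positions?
2.2

The pink triangle moved from (13.5, 5.0) to (14.6, 6.9), a distance of √(1.1² + 1.9²) ≈ 2.2.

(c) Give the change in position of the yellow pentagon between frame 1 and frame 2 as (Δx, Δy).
(0.5, -2.0)

The yellow pentagon was at (13.2, 12.0) in frame 1 and (13.7, 10.0) in frame 2.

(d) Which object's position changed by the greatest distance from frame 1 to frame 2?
the blue square

(moved 5.2; next 2.5)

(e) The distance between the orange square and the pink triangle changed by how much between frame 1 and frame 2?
-1.6

Distance in frame 1: 12.5. Distance in frame 2: 10.9.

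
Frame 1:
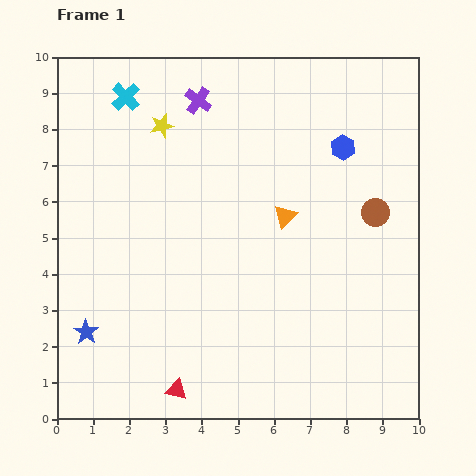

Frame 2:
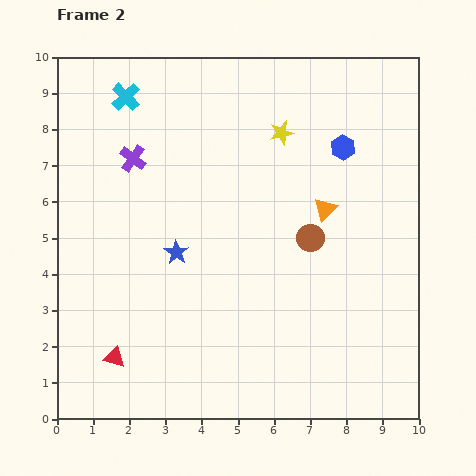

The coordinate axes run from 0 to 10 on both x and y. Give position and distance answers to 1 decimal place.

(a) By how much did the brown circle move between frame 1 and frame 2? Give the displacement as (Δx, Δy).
(-1.8, -0.7)

The brown circle was at (8.8, 5.7) in frame 1 and (7.0, 5.0) in frame 2.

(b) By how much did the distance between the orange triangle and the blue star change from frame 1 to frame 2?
-2.1

Distance in frame 1: 6.4. Distance in frame 2: 4.3.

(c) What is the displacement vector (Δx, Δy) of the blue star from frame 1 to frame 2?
(2.5, 2.2)

The blue star was at (0.8, 2.4) in frame 1 and (3.3, 4.6) in frame 2.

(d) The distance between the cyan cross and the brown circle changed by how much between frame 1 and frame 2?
-1.2

Distance in frame 1: 7.6. Distance in frame 2: 6.4.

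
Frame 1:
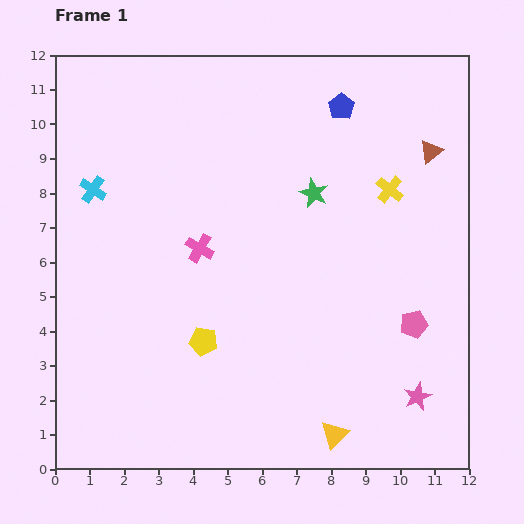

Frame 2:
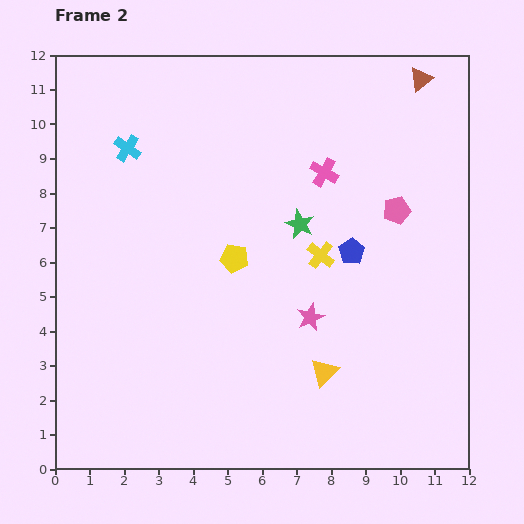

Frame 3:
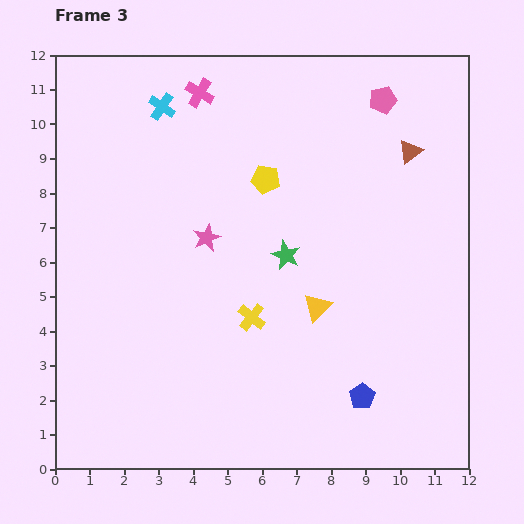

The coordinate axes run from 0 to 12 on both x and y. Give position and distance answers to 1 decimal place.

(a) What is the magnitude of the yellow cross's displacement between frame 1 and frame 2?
2.8

The yellow cross moved from (9.7, 8.1) to (7.7, 6.2), a distance of √(2.0² + 1.9²) ≈ 2.8.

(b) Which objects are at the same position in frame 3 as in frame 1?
none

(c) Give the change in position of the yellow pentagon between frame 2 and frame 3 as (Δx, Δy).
(0.9, 2.3)

The yellow pentagon was at (5.2, 6.1) in frame 2 and (6.1, 8.4) in frame 3.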